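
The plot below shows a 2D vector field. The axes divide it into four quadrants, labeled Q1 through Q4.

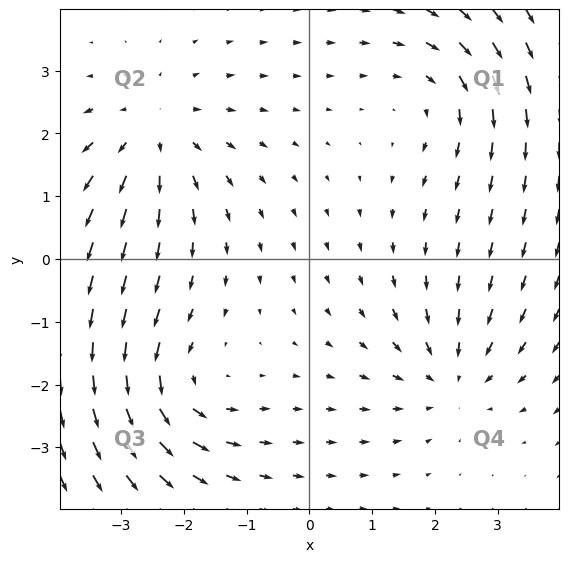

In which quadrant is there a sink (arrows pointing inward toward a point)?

Q4

The sink sits at approximately (2.3, -1.9), which lies in quadrant Q4. The divergence there is about -3, negative as expected for a sink.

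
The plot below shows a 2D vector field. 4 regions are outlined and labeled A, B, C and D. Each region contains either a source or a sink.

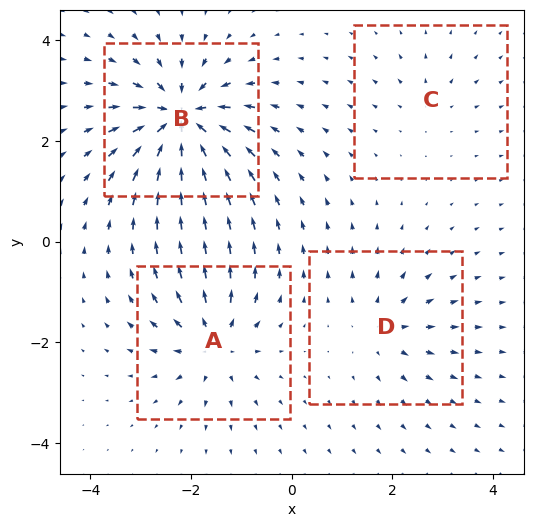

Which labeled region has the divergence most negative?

Divergence at each region's feature centre — A: about +6, B: about -9, C: about +2, D: about +4. Region B is most negative.

B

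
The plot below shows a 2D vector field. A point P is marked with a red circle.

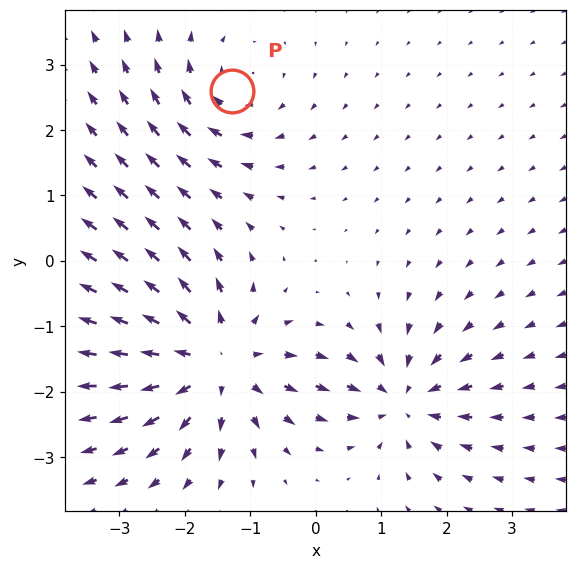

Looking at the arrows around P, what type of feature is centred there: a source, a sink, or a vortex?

At P (-1.3, 2.6) the arrows circulate clockwise. Divergence ≈0, curl about -3 — near-zero divergence with nonzero curl is a vortex.

vortex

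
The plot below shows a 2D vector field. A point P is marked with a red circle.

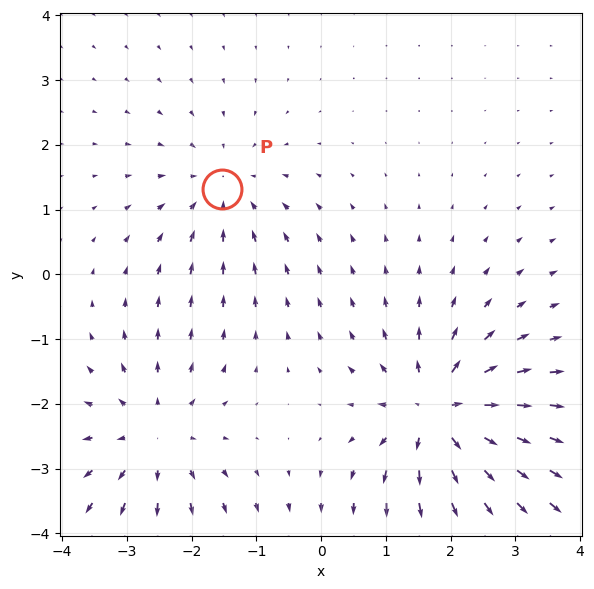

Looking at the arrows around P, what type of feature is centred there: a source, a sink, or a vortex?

At P (-1.5, 1.3) the arrows converge inward. Divergence about -3, curl ≈0 — negative divergence with near-zero curl is a sink.

sink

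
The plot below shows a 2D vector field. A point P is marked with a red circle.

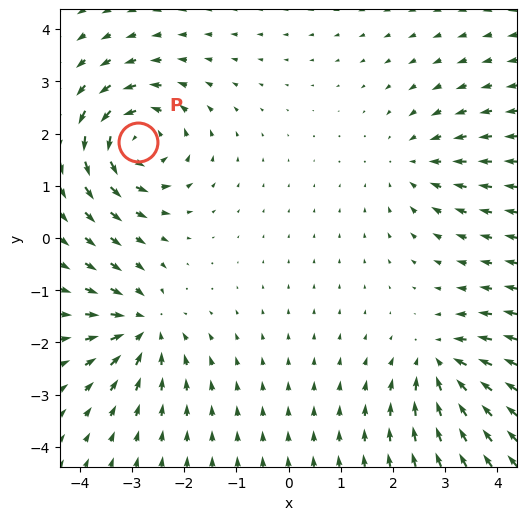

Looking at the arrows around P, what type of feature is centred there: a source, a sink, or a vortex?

vortex

At P (-2.9, 1.8) the arrows circulate counterclockwise. Divergence ≈0, curl about +6 — near-zero divergence with nonzero curl is a vortex.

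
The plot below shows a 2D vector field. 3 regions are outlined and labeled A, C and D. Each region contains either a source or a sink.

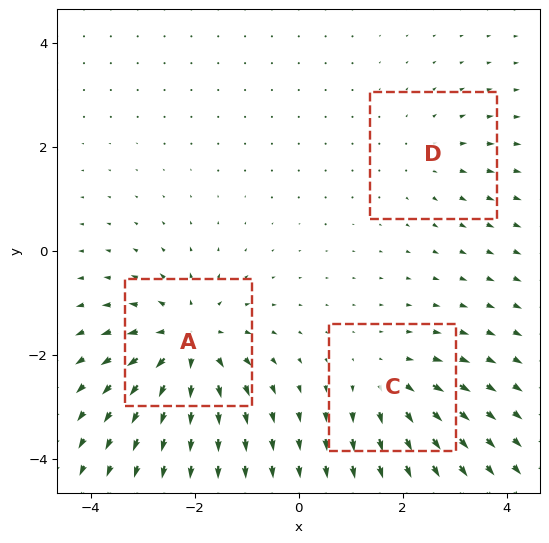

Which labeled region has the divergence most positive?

Divergence at each region's feature centre — A: about +5, C: about +3, D: about +2. Region A is most positive.

A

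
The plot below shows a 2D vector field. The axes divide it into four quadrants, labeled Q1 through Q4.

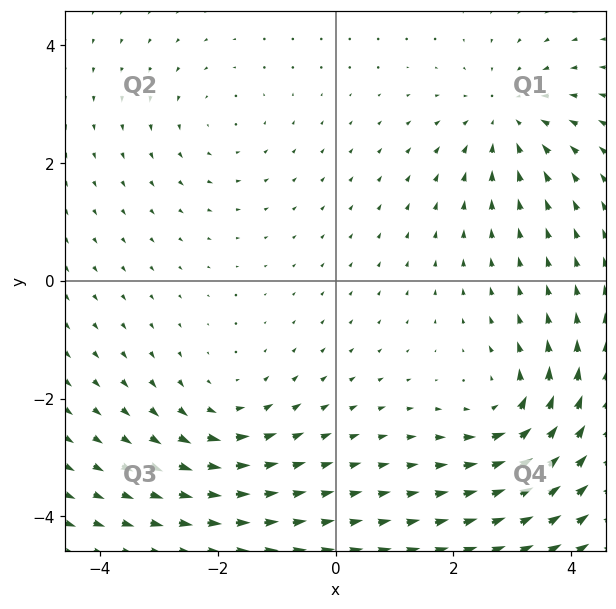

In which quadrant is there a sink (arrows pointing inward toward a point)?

Q1

The sink sits at approximately (2.9, 2.8), which lies in quadrant Q1. The divergence there is about -4, negative as expected for a sink.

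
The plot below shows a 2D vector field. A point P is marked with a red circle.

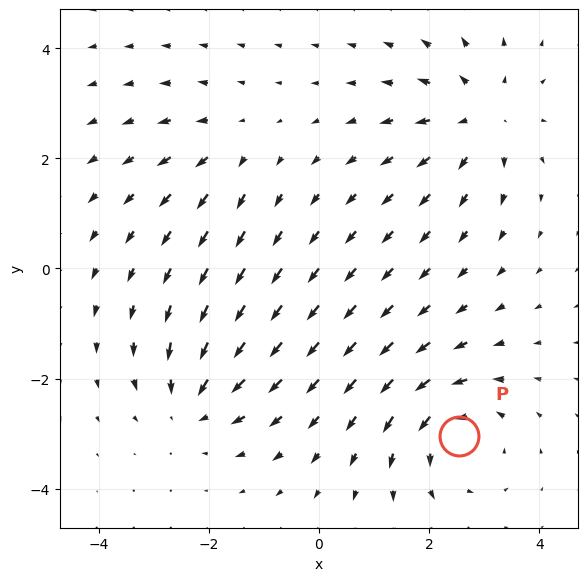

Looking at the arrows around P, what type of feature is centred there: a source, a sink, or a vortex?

At P (2.5, -3.0) the arrows circulate counterclockwise. Divergence ≈0, curl about +5 — near-zero divergence with nonzero curl is a vortex.

vortex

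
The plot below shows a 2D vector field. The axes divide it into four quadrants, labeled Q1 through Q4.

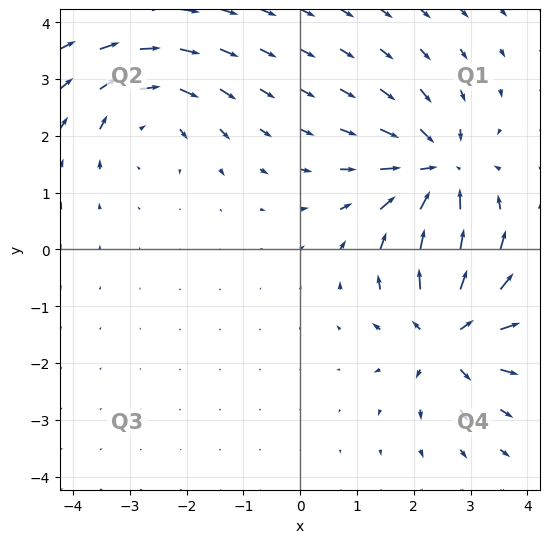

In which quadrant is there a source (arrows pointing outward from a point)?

Q4

The source sits at approximately (2.6, -1.5), which lies in quadrant Q4. The divergence there is about +7, positive as expected for a source.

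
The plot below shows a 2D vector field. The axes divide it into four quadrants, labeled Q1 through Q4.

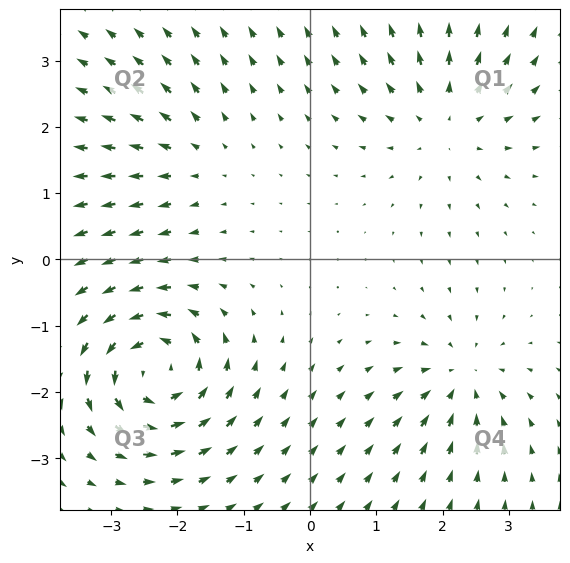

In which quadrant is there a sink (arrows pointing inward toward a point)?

Q4

The sink sits at approximately (2.3, -1.8), which lies in quadrant Q4. The divergence there is about -4, negative as expected for a sink.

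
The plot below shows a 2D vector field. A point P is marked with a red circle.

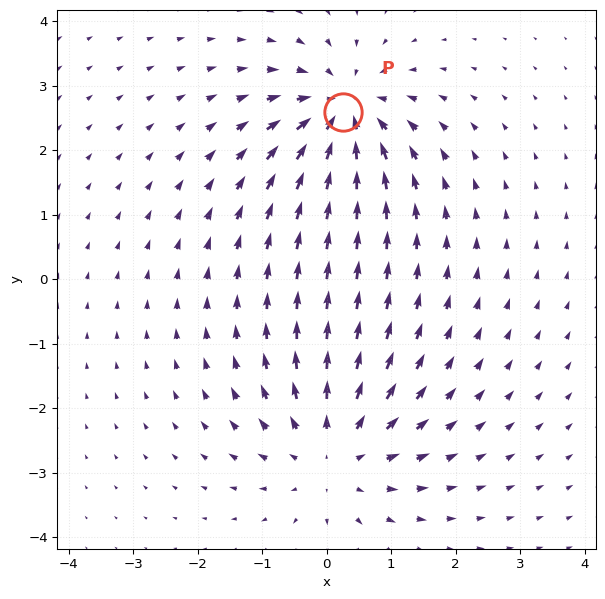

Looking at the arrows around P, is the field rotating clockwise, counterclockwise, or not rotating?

not rotating

Near P at (0.3, 2.6) the arrows show no circulation. The curl there is ≈0.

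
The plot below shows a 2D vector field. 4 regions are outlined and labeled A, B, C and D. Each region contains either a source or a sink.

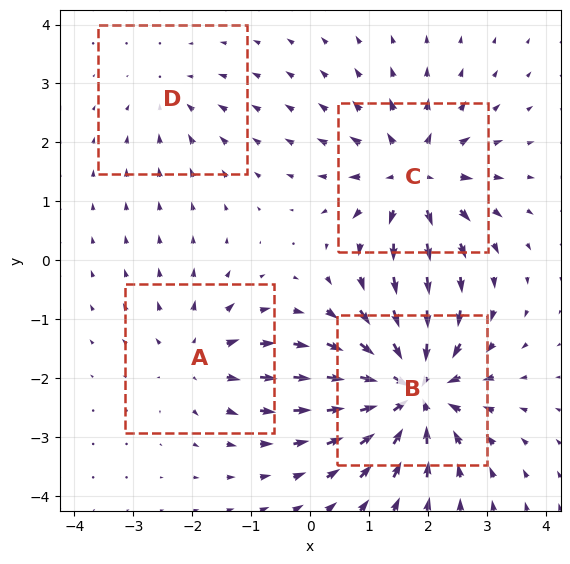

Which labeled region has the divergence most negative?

B

Divergence at each region's feature centre — A: about +4, B: about -9, C: about +6, D: about -3. Region B is most negative.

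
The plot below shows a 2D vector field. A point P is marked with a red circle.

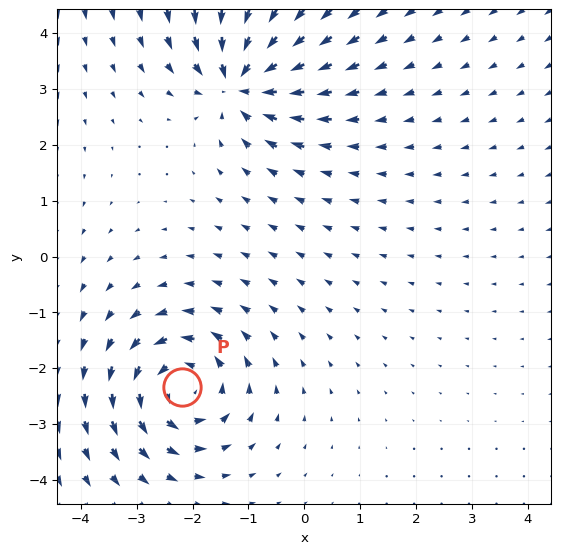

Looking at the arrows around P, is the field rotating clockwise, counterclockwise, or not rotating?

Near P at (-2.2, -2.3) the arrows circulate counterclockwise. The curl (z-component) there is about +4; positive curl means counterclockwise rotation.

counterclockwise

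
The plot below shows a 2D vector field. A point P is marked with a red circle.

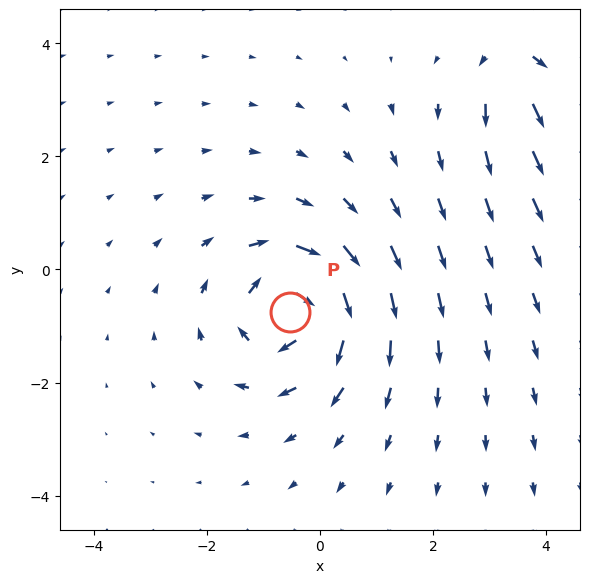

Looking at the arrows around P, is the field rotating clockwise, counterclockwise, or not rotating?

clockwise

Near P at (-0.5, -0.7) the arrows circulate clockwise. The curl (z-component) there is about -5; negative curl means clockwise rotation.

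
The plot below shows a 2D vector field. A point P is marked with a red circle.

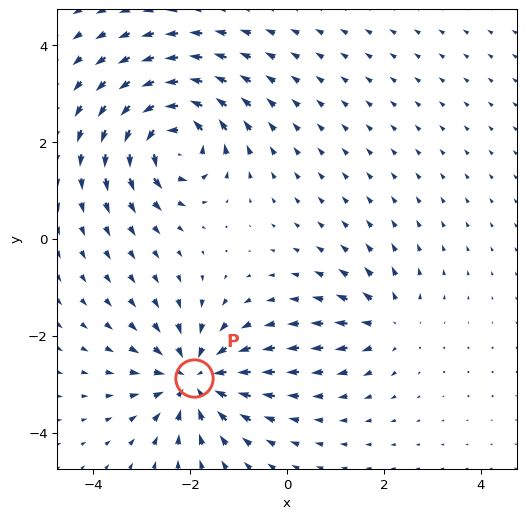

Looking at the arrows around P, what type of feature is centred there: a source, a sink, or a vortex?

sink

At P (-1.9, -2.9) the arrows converge inward. Divergence about -5, curl ≈0 — negative divergence with near-zero curl is a sink.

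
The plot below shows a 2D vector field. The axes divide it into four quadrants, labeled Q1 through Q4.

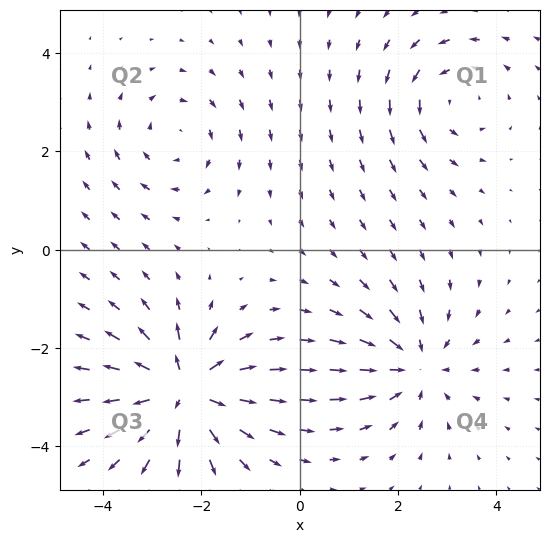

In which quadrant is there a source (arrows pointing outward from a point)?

The source sits at approximately (-2.3, -2.9), which lies in quadrant Q3. The divergence there is about +6, positive as expected for a source.

Q3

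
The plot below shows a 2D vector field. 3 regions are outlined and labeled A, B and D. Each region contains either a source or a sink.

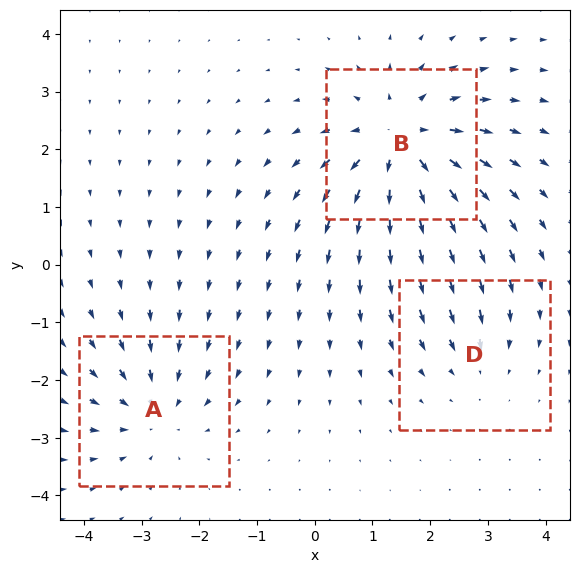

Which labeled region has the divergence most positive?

Divergence at each region's feature centre — A: about -3, B: about +4, D: about -2. Region B is most positive.

B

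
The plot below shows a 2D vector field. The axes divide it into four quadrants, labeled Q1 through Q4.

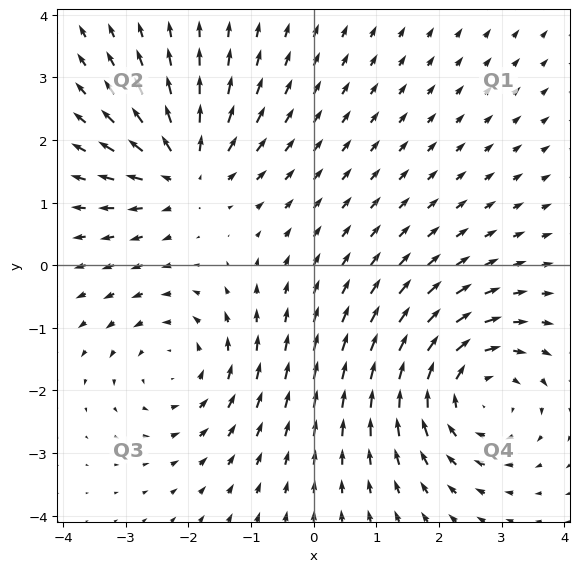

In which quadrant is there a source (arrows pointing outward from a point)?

The source sits at approximately (-2.0, 1.5), which lies in quadrant Q2. The divergence there is about +4, positive as expected for a source.

Q2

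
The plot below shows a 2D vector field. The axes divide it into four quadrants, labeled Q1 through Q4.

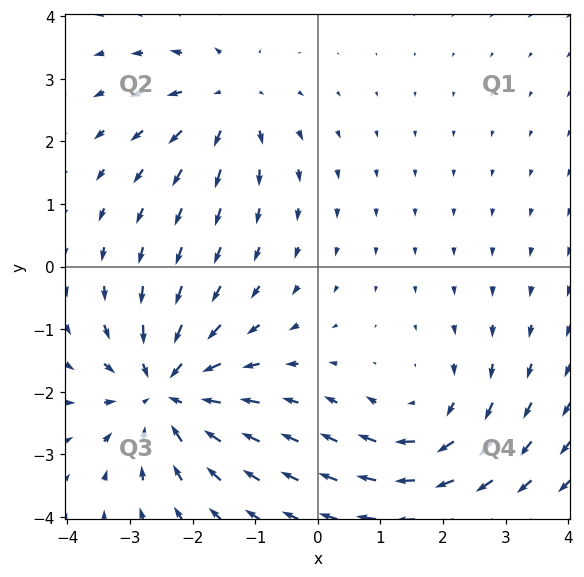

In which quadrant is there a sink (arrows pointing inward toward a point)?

Q3

The sink sits at approximately (-2.4, -2.0), which lies in quadrant Q3. The divergence there is about -5, negative as expected for a sink.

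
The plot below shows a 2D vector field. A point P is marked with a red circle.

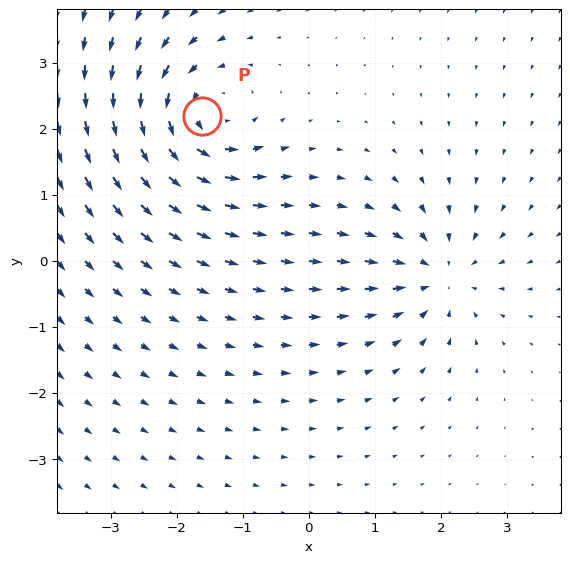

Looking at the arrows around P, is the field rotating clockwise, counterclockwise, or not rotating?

counterclockwise

Near P at (-1.6, 2.2) the arrows circulate counterclockwise. The curl (z-component) there is about +5; positive curl means counterclockwise rotation.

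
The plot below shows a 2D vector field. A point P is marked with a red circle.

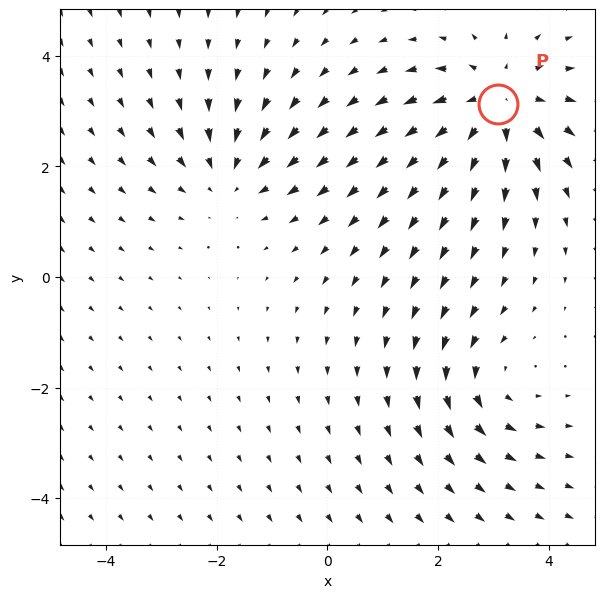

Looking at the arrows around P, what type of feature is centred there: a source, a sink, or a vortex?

source

At P (3.1, 3.1) the arrows spread outward. Divergence about +5, curl ≈0 — positive divergence with near-zero curl is a source.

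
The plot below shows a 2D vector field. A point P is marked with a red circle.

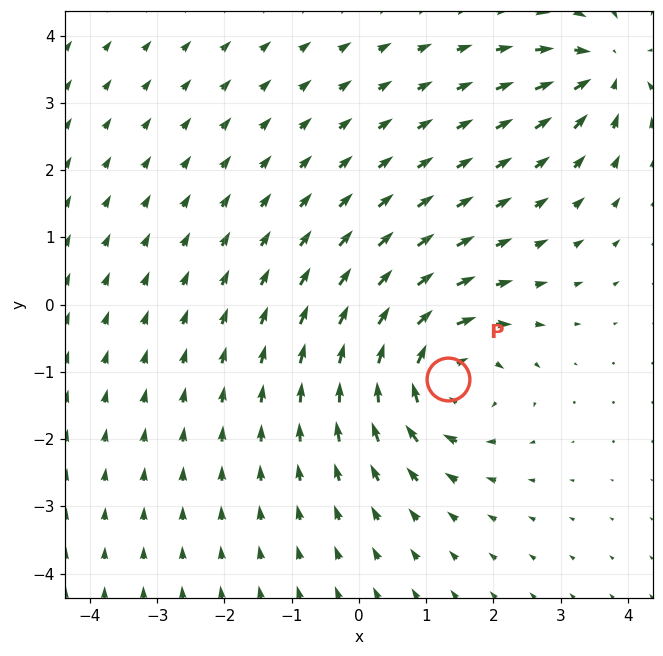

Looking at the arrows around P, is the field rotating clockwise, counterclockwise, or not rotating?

clockwise

Near P at (1.3, -1.1) the arrows circulate clockwise. The curl (z-component) there is about -6; negative curl means clockwise rotation.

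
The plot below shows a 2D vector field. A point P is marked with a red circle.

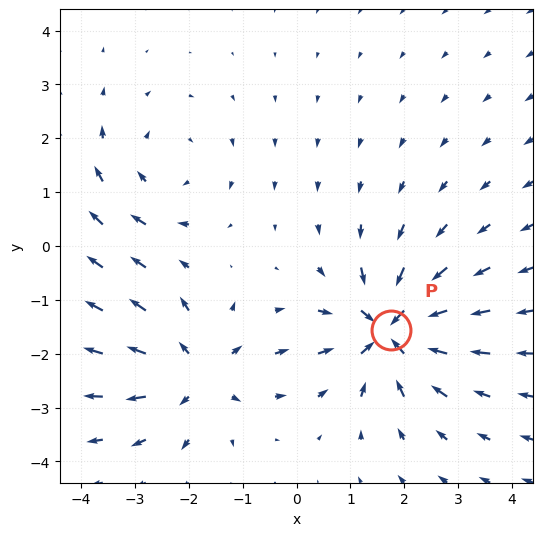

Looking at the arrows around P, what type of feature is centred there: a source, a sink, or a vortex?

sink

At P (1.7, -1.6) the arrows converge inward. Divergence about -5, curl ≈0 — negative divergence with near-zero curl is a sink.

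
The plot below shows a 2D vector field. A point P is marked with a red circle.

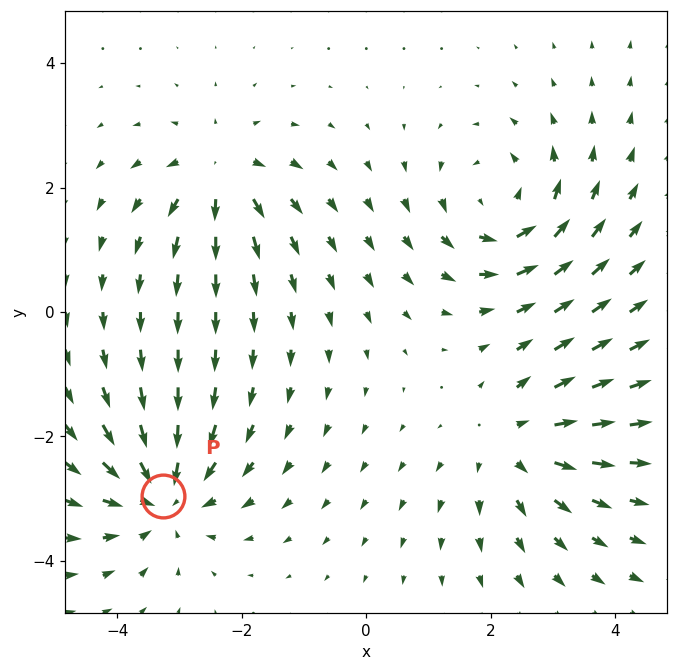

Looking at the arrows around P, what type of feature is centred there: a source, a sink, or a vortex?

sink

At P (-3.3, -3.0) the arrows converge inward. Divergence about -6, curl ≈0 — negative divergence with near-zero curl is a sink.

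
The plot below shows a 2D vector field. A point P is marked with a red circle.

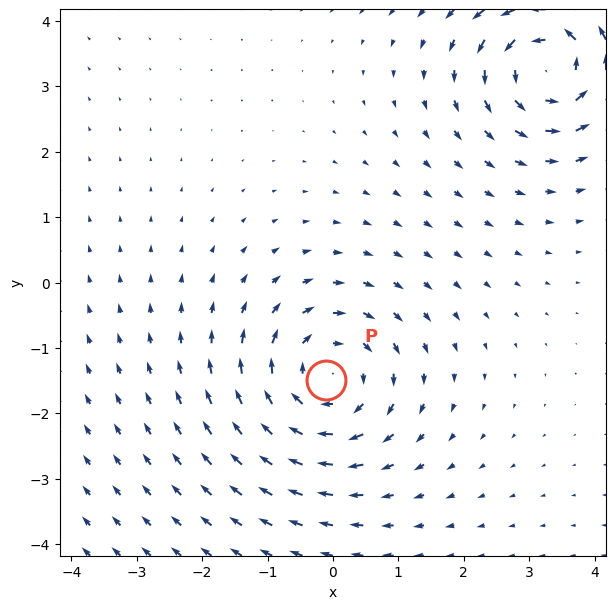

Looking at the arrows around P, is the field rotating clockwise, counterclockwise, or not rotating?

clockwise

Near P at (-0.1, -1.5) the arrows circulate clockwise. The curl (z-component) there is about -3; negative curl means clockwise rotation.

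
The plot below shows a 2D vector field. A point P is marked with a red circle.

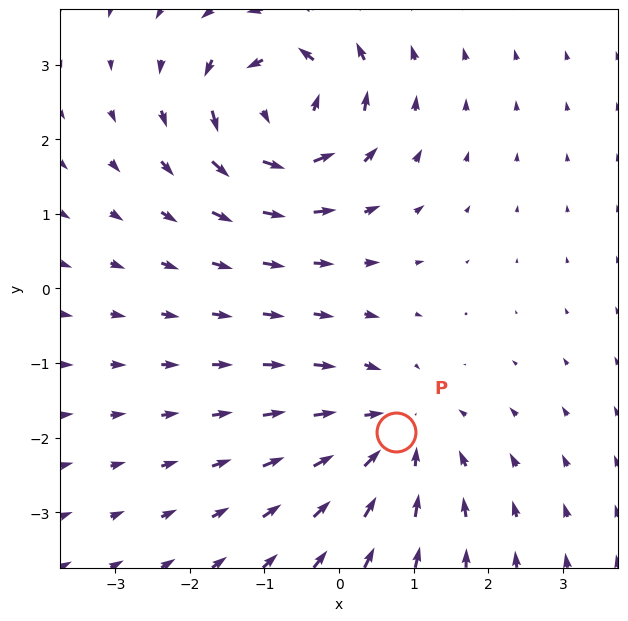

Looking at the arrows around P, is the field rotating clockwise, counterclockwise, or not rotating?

Near P at (0.8, -1.9) the arrows show no circulation. The curl there is ≈0.

not rotating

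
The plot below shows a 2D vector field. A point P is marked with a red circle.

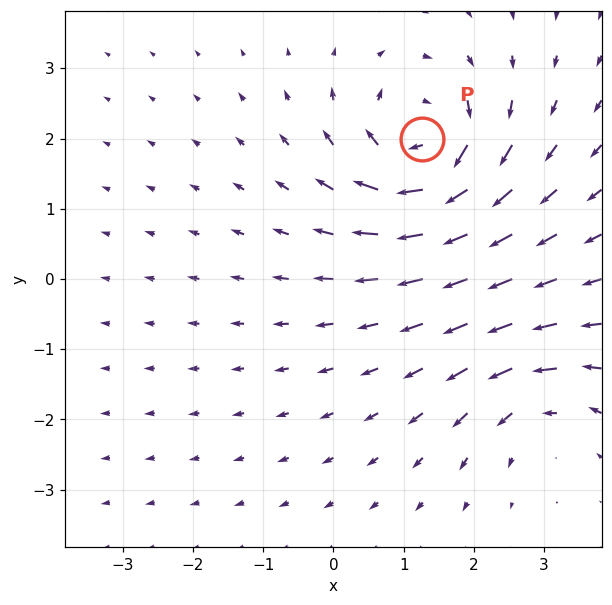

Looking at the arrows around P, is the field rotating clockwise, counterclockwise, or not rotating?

clockwise

Near P at (1.3, 2.0) the arrows circulate clockwise. The curl (z-component) there is about -6; negative curl means clockwise rotation.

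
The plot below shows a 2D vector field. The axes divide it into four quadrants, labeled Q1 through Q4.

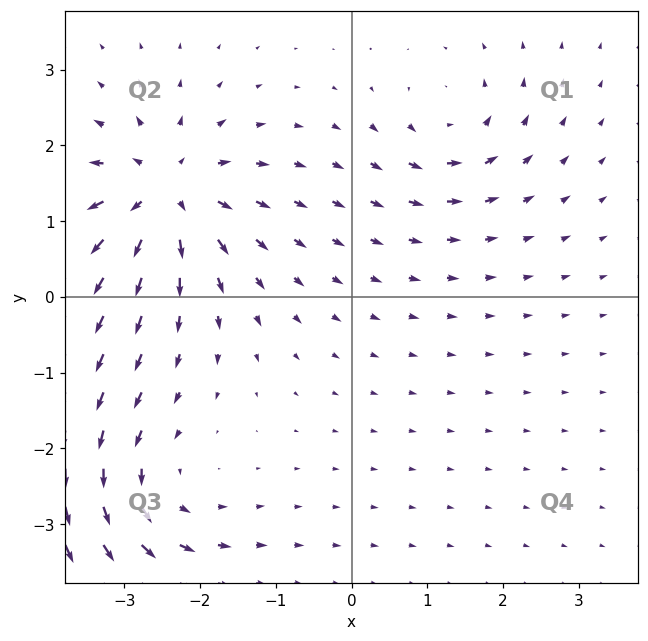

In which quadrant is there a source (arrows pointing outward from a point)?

The source sits at approximately (-2.5, 1.4), which lies in quadrant Q2. The divergence there is about +6, positive as expected for a source.

Q2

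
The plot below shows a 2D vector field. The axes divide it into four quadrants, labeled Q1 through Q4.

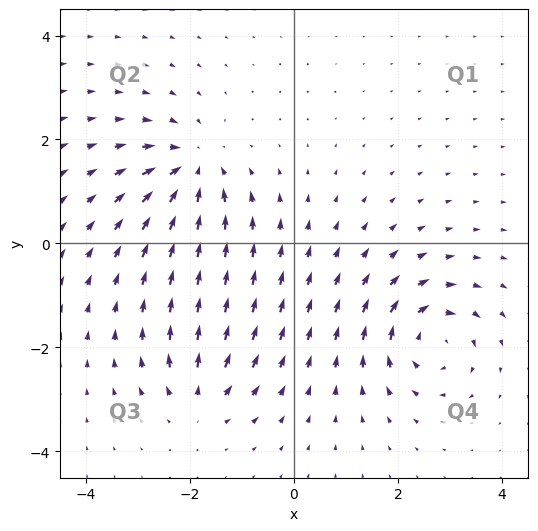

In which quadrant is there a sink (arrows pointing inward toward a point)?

Q2

The sink sits at approximately (-2.0, 1.4), which lies in quadrant Q2. The divergence there is about -5, negative as expected for a sink.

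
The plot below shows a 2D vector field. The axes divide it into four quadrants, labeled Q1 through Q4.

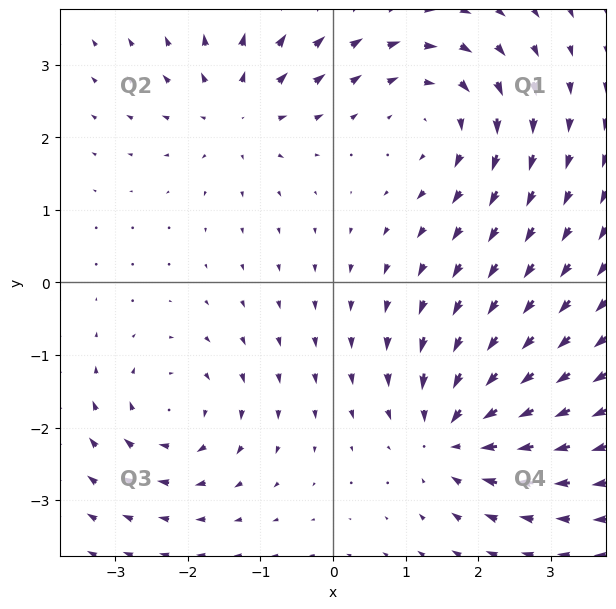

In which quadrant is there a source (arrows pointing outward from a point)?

Q2

The source sits at approximately (-1.3, 2.4), which lies in quadrant Q2. The divergence there is about +4, positive as expected for a source.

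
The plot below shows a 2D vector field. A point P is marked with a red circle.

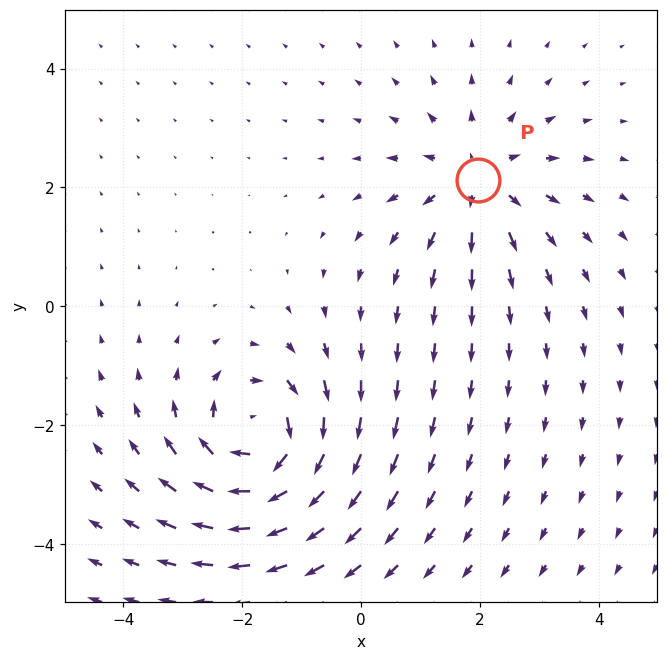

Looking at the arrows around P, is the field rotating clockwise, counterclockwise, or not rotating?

Near P at (2.0, 2.1) the arrows show no circulation. The curl there is ≈0.

not rotating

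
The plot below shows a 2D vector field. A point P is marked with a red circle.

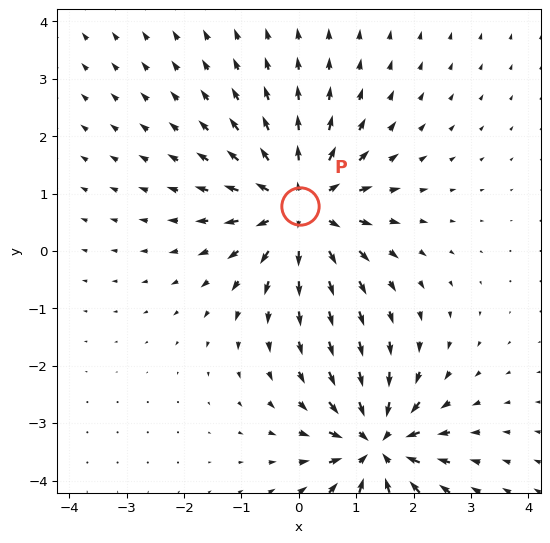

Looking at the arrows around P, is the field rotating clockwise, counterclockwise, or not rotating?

Near P at (0.0, 0.8) the arrows show no circulation. The curl there is ≈0.

not rotating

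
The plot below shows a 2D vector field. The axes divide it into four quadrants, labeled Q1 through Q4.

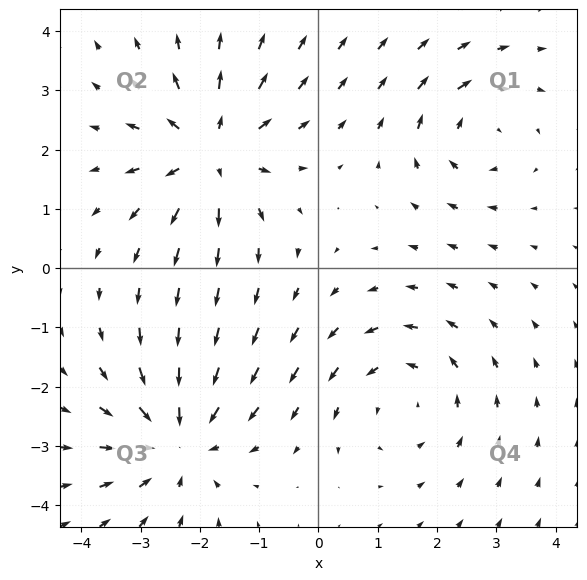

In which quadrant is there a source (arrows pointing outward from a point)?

Q2

The source sits at approximately (-1.8, 1.9), which lies in quadrant Q2. The divergence there is about +5, positive as expected for a source.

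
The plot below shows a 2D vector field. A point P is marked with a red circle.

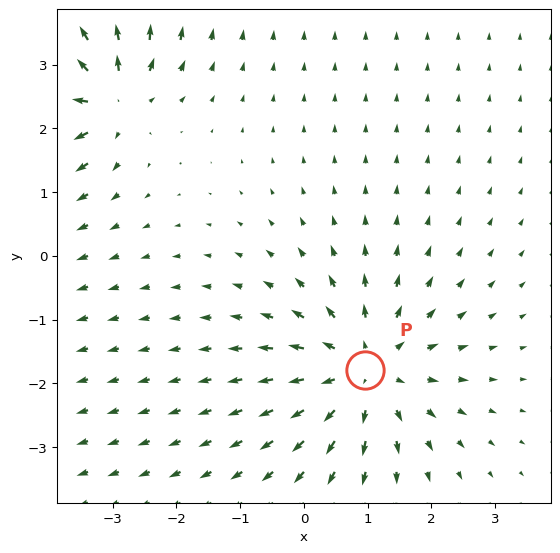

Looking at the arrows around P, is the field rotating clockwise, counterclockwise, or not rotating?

Near P at (1.0, -1.8) the arrows show no circulation. The curl there is ≈0.

not rotating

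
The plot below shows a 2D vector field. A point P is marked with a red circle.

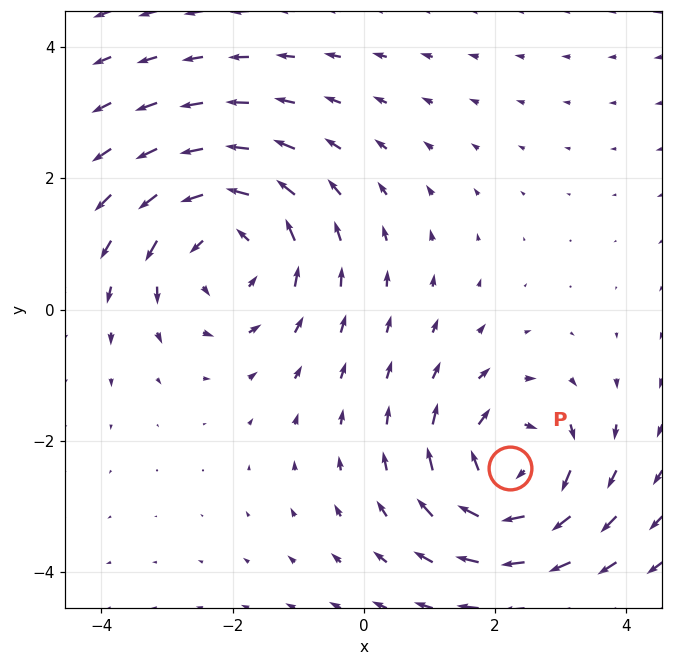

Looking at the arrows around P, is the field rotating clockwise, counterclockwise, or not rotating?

Near P at (2.2, -2.4) the arrows circulate clockwise. The curl (z-component) there is about -5; negative curl means clockwise rotation.

clockwise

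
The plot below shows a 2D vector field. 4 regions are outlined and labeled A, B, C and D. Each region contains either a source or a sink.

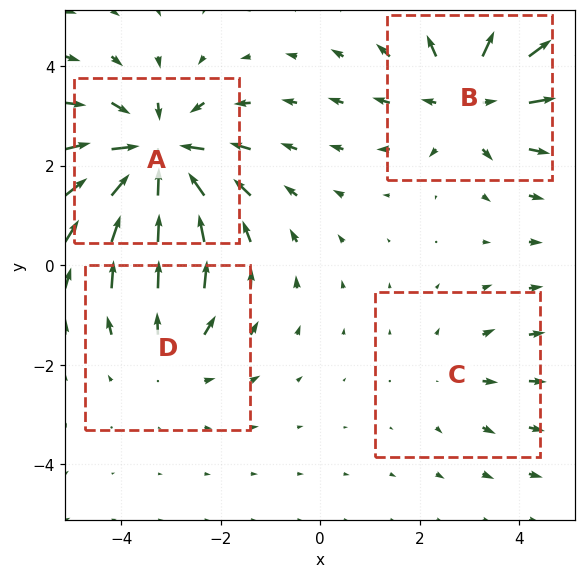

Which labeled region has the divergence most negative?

Divergence at each region's feature centre — A: about -6, B: about +5, C: about +2, D: about +3. Region A is most negative.

A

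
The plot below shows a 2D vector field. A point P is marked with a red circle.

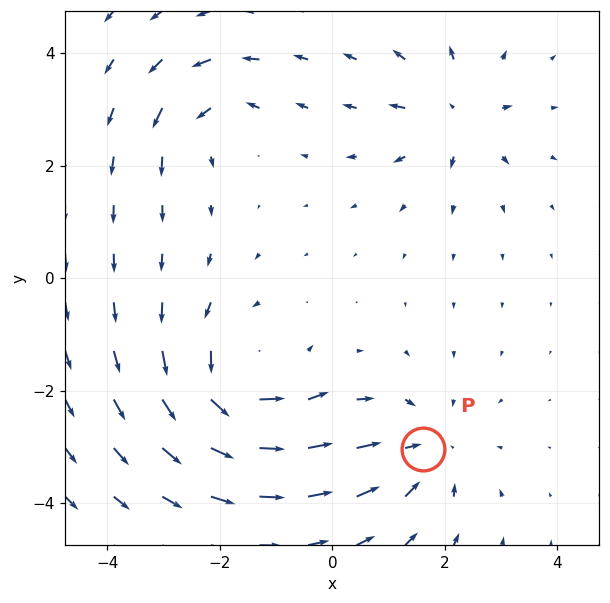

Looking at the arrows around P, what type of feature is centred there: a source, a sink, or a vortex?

At P (1.6, -3.0) the arrows converge inward. Divergence about -3, curl ≈0 — negative divergence with near-zero curl is a sink.

sink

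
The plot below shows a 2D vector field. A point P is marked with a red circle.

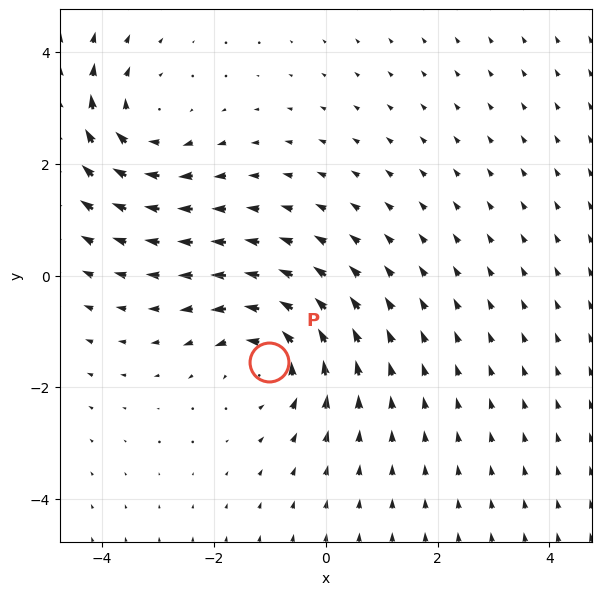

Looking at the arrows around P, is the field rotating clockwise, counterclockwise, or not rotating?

counterclockwise

Near P at (-1.0, -1.6) the arrows circulate counterclockwise. The curl (z-component) there is about +4; positive curl means counterclockwise rotation.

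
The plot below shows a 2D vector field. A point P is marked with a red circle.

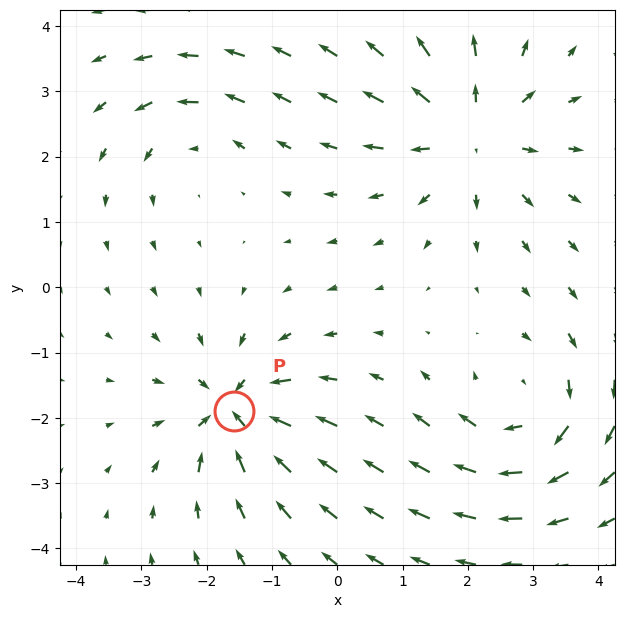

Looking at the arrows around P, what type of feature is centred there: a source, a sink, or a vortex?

sink

At P (-1.6, -1.9) the arrows converge inward. Divergence about -6, curl ≈0 — negative divergence with near-zero curl is a sink.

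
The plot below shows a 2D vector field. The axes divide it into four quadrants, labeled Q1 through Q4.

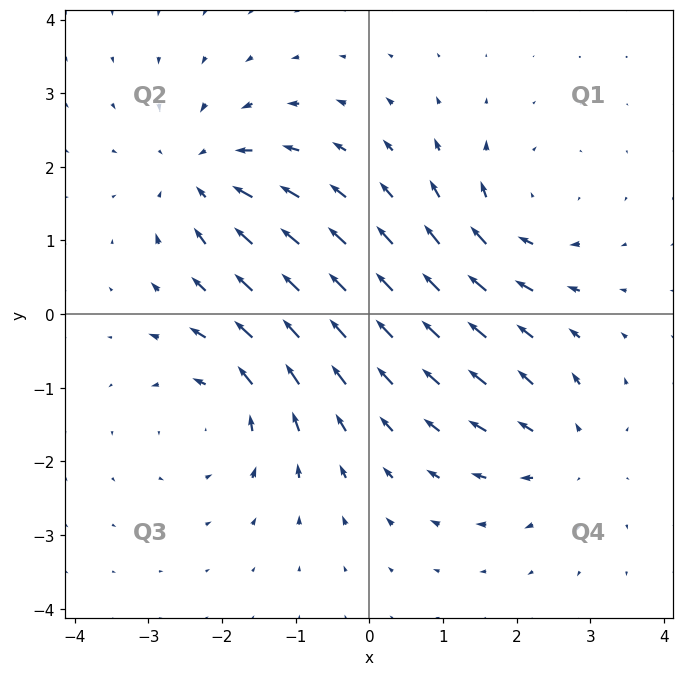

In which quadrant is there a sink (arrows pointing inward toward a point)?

Q2

The sink sits at approximately (-2.3, 1.9), which lies in quadrant Q2. The divergence there is about -5, negative as expected for a sink.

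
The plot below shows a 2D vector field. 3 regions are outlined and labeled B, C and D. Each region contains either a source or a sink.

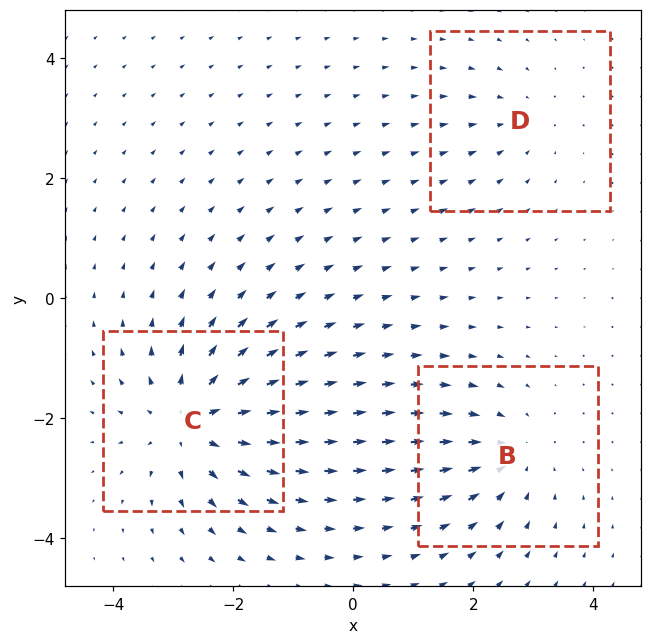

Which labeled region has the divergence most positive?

C

Divergence at each region's feature centre — B: about -3, C: about +5, D: about -2. Region C is most positive.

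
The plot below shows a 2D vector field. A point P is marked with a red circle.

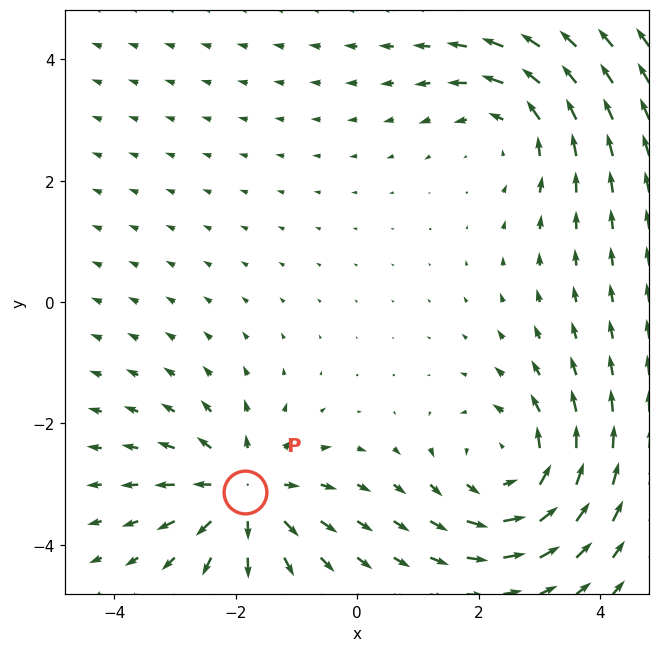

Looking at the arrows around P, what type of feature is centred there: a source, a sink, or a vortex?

source

At P (-1.8, -3.1) the arrows spread outward. Divergence about +4, curl ≈0 — positive divergence with near-zero curl is a source.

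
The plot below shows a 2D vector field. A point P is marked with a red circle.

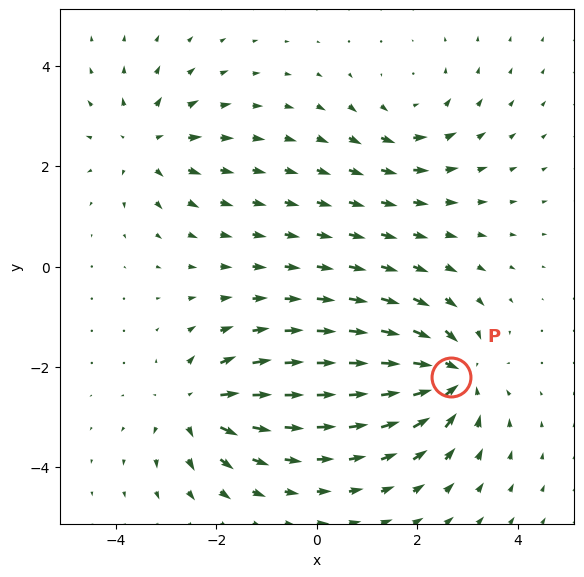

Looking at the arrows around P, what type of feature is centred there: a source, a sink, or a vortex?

sink

At P (2.7, -2.2) the arrows converge inward. Divergence about -6, curl ≈0 — negative divergence with near-zero curl is a sink.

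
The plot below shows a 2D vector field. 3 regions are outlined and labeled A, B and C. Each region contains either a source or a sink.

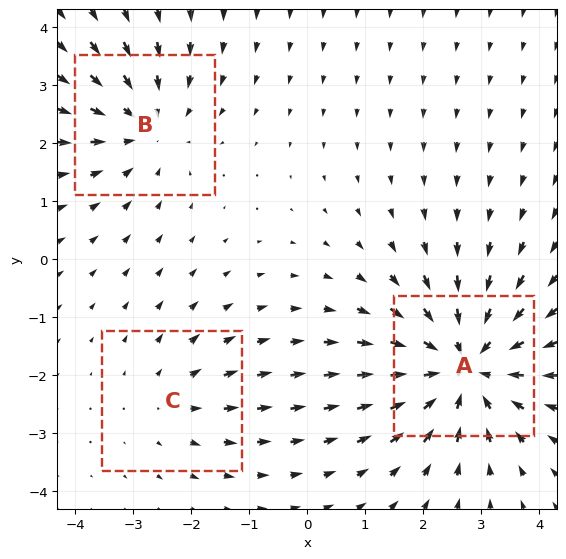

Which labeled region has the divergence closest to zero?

Divergence at each region's feature centre — A: about -4, B: about -3, C: about +2. Region C is closest to zero.

C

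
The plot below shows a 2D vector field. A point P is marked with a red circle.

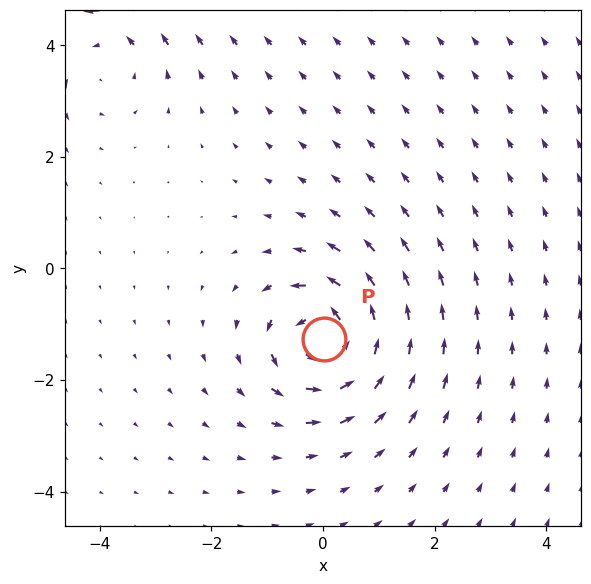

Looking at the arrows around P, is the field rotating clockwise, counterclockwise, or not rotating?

counterclockwise

Near P at (0.0, -1.3) the arrows circulate counterclockwise. The curl (z-component) there is about +7; positive curl means counterclockwise rotation.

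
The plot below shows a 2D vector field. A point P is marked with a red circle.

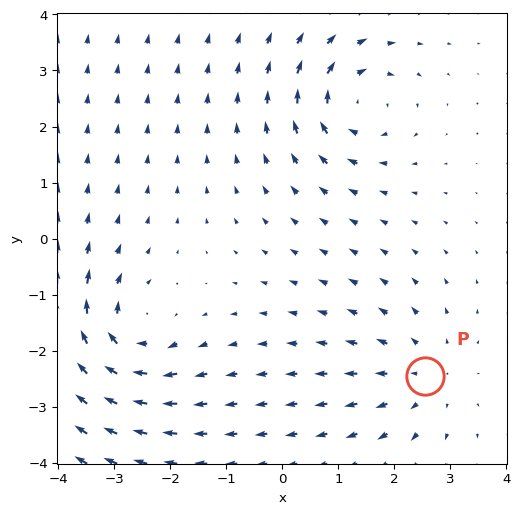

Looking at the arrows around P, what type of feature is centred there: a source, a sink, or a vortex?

source

At P (2.5, -2.5) the arrows spread outward. Divergence about +3, curl ≈0 — positive divergence with near-zero curl is a source.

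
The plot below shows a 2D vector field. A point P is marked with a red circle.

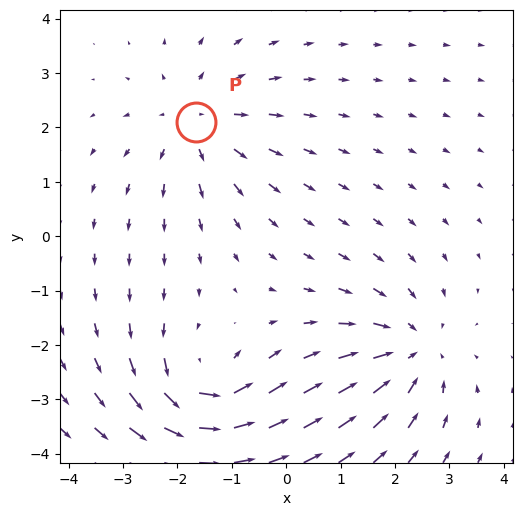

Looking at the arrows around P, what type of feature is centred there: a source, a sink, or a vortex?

At P (-1.7, 2.1) the arrows spread outward. Divergence about +4, curl ≈0 — positive divergence with near-zero curl is a source.

source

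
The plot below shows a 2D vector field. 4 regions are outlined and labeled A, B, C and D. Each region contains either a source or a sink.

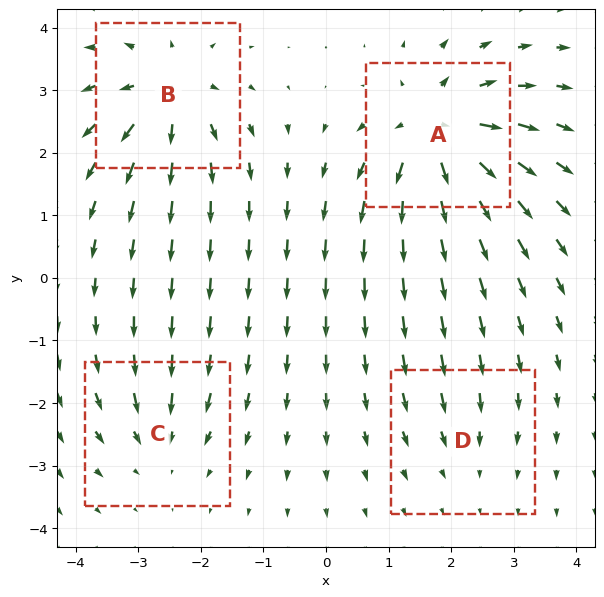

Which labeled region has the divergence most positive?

Divergence at each region's feature centre — A: about +8, B: about +6, C: about -4, D: about -2. Region A is most positive.

A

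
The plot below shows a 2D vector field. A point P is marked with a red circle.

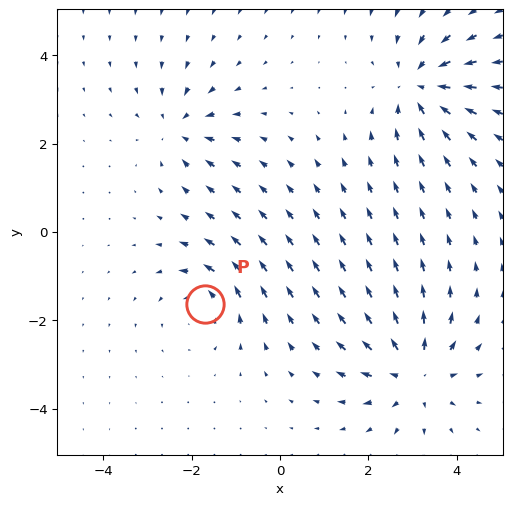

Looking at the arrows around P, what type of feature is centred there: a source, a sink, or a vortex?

At P (-1.7, -1.6) the arrows circulate counterclockwise. Divergence ≈0, curl about +4 — near-zero divergence with nonzero curl is a vortex.

vortex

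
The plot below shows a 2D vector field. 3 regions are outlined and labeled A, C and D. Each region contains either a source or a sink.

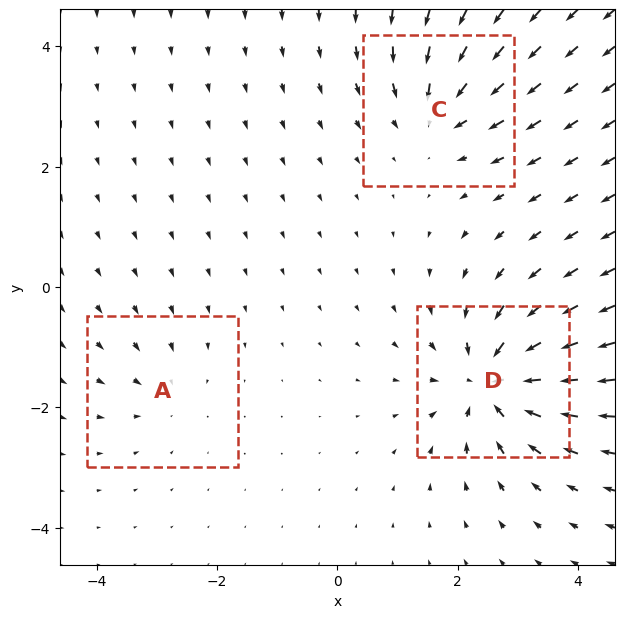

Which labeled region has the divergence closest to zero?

Divergence at each region's feature centre — A: about -2, C: about -4, D: about -6. Region A is closest to zero.

A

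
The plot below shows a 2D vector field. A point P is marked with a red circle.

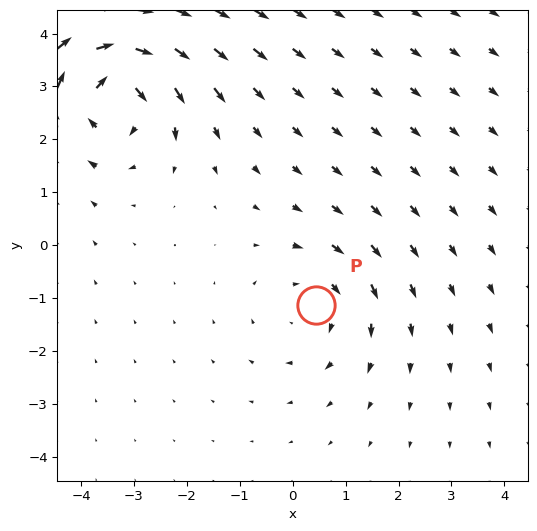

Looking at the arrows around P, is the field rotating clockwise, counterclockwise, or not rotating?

clockwise

Near P at (0.4, -1.1) the arrows circulate clockwise. The curl (z-component) there is about -2; negative curl means clockwise rotation.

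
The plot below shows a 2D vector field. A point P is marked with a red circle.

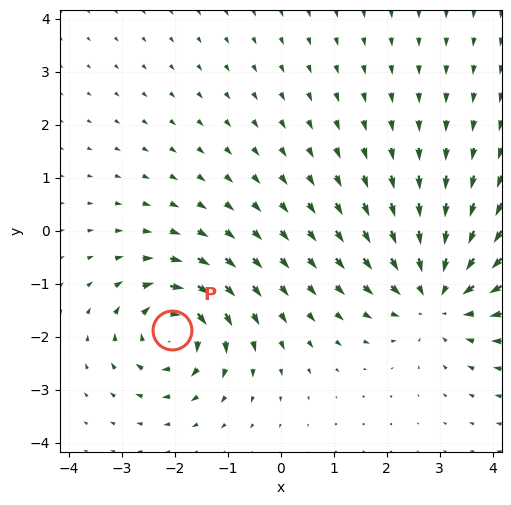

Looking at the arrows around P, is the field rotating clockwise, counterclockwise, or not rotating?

clockwise

Near P at (-2.0, -1.9) the arrows circulate clockwise. The curl (z-component) there is about -5; negative curl means clockwise rotation.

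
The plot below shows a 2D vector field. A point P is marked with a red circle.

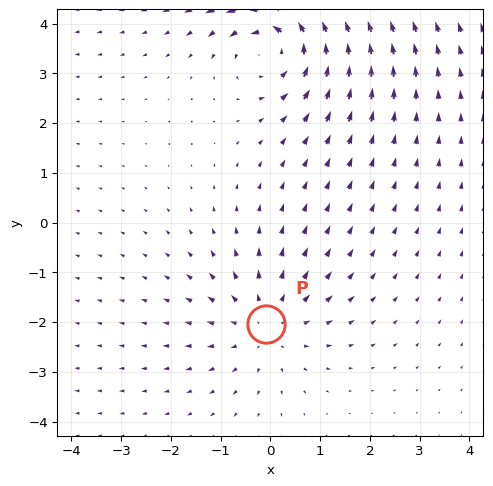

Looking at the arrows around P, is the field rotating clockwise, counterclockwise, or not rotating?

Near P at (-0.1, -2.0) the arrows show no circulation. The curl there is ≈0.

not rotating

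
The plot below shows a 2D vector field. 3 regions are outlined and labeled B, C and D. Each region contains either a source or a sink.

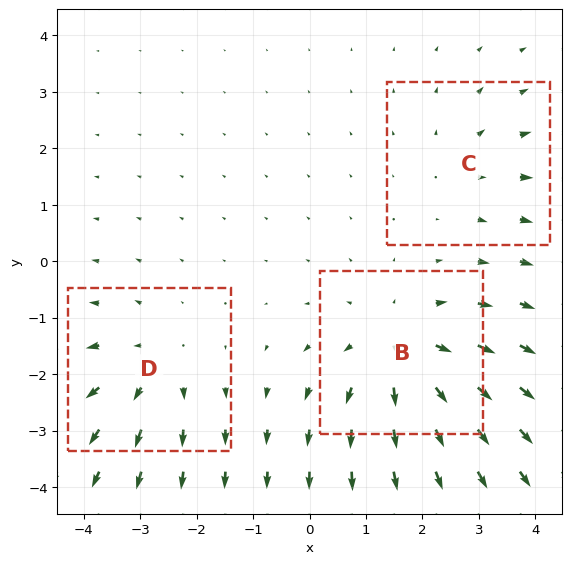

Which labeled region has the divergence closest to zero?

Divergence at each region's feature centre — B: about +4, C: about +2, D: about +3. Region C is closest to zero.

C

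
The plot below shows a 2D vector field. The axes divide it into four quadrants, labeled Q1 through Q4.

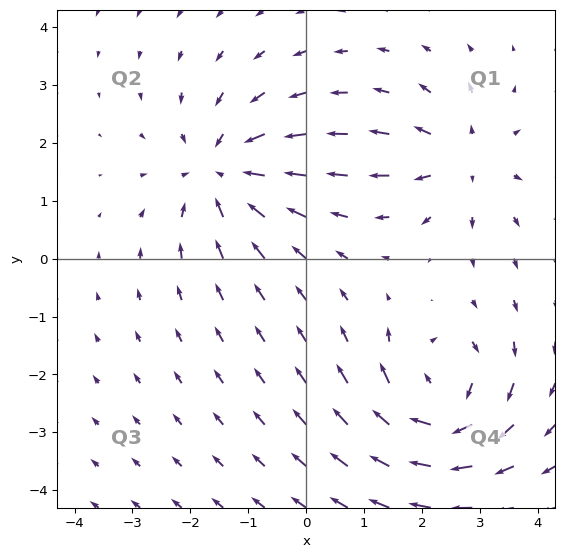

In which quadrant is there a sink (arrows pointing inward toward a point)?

The sink sits at approximately (-1.4, 1.5), which lies in quadrant Q2. The divergence there is about -4, negative as expected for a sink.

Q2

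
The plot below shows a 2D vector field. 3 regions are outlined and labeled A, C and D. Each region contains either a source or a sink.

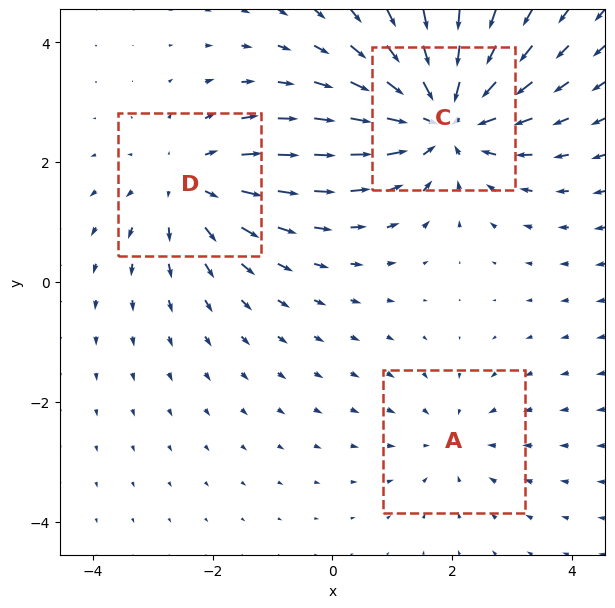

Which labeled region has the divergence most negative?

Divergence at each region's feature centre — A: about -2, C: about -4, D: about +3. Region C is most negative.

C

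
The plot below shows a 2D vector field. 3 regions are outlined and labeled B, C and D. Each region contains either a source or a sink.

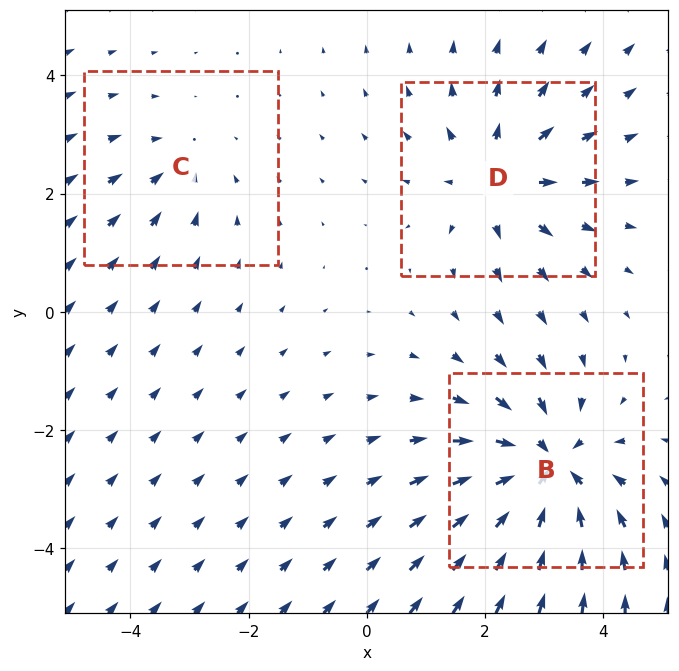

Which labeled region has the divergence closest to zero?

Divergence at each region's feature centre — B: about -5, C: about -2, D: about +3. Region C is closest to zero.

C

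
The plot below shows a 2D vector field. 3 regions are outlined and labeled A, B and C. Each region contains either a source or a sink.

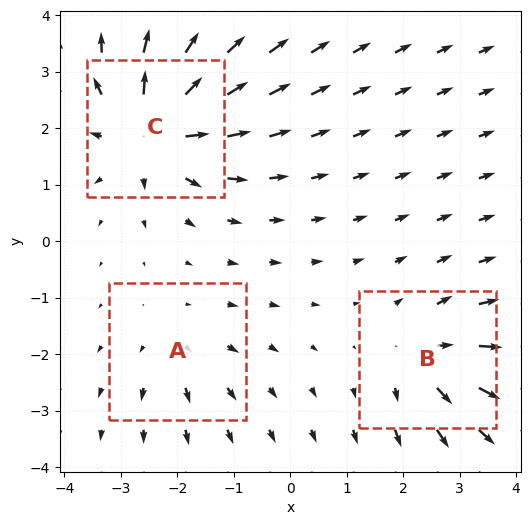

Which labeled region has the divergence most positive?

Divergence at each region's feature centre — A: about +2, B: about +4, C: about +6. Region C is most positive.

C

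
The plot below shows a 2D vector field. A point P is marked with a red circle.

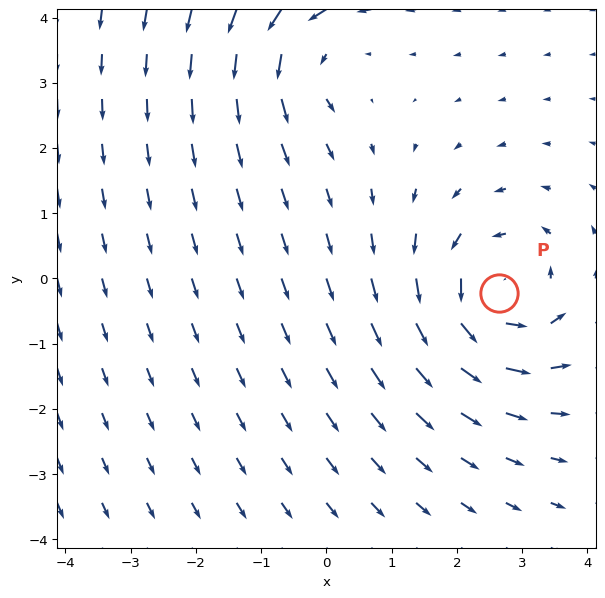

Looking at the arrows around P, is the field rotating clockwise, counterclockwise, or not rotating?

counterclockwise

Near P at (2.6, -0.2) the arrows circulate counterclockwise. The curl (z-component) there is about +4; positive curl means counterclockwise rotation.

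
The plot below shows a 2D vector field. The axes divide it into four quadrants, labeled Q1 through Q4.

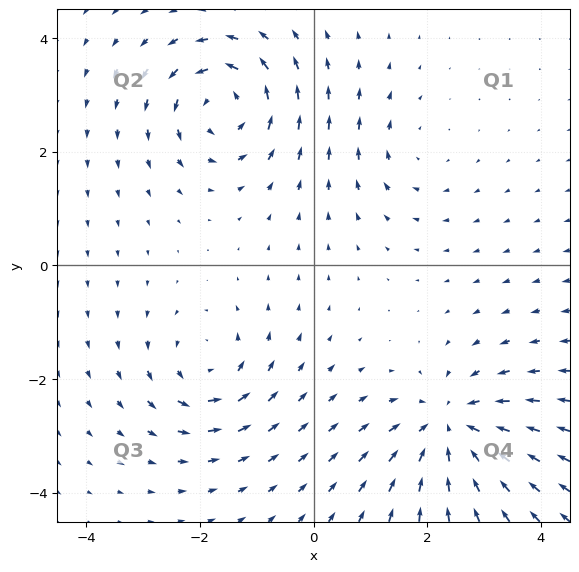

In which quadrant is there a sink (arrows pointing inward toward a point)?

The sink sits at approximately (2.4, -2.9), which lies in quadrant Q4. The divergence there is about -5, negative as expected for a sink.

Q4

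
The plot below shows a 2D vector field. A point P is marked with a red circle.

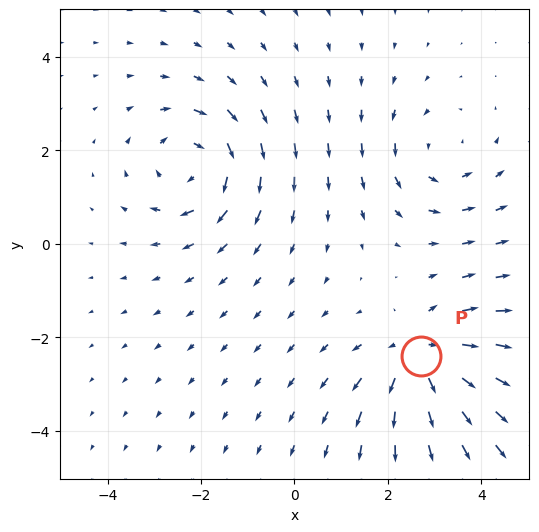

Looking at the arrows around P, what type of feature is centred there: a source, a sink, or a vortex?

At P (2.7, -2.4) the arrows spread outward. Divergence about +4, curl ≈0 — positive divergence with near-zero curl is a source.

source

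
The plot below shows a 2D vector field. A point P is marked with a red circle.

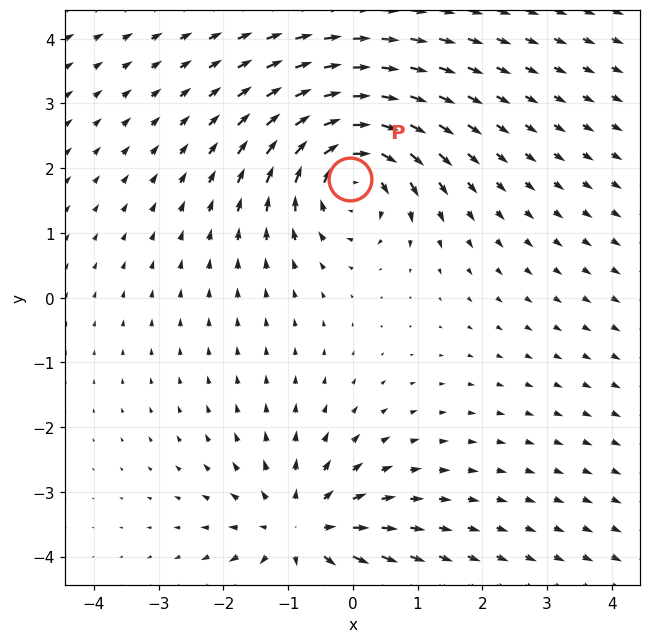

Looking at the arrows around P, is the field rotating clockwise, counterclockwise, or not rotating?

Near P at (-0.0, 1.8) the arrows circulate clockwise. The curl (z-component) there is about -5; negative curl means clockwise rotation.

clockwise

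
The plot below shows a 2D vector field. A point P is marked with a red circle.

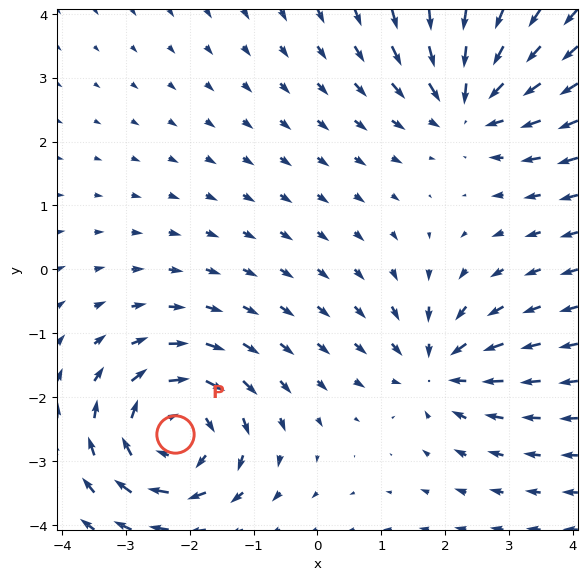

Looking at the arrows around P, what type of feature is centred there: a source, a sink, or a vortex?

At P (-2.2, -2.6) the arrows circulate clockwise. Divergence ≈0, curl about -5 — near-zero divergence with nonzero curl is a vortex.

vortex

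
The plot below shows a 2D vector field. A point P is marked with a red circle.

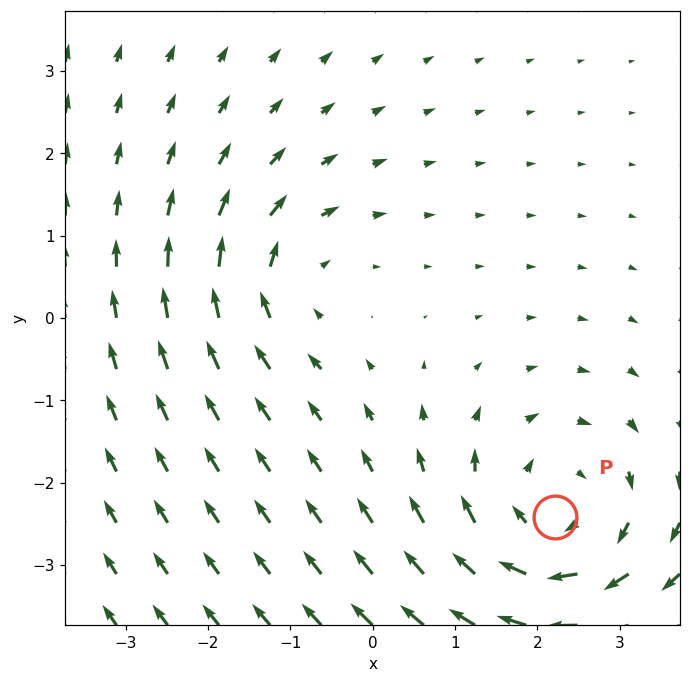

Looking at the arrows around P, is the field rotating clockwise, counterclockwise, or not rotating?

clockwise

Near P at (2.2, -2.4) the arrows circulate clockwise. The curl (z-component) there is about -4; negative curl means clockwise rotation.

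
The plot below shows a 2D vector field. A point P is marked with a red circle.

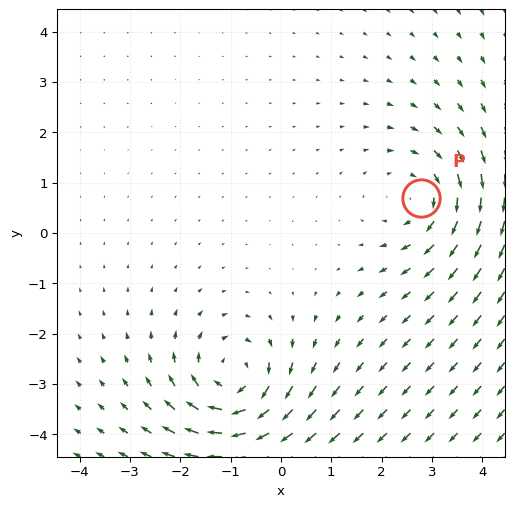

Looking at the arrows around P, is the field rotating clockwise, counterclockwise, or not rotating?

clockwise

Near P at (2.8, 0.7) the arrows circulate clockwise. The curl (z-component) there is about -4; negative curl means clockwise rotation.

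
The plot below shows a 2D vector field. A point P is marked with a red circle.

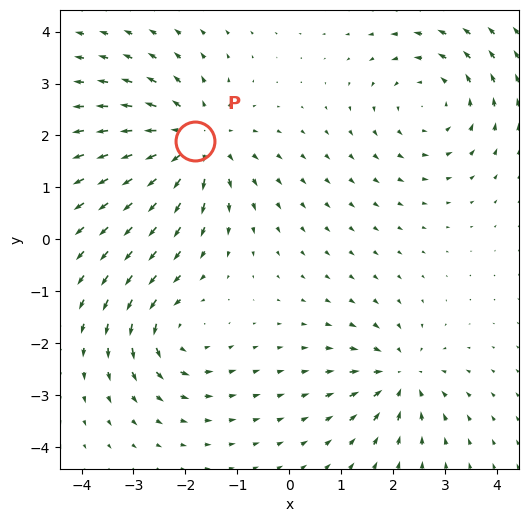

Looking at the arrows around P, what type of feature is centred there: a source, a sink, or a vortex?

At P (-1.8, 1.9) the arrows spread outward. Divergence about +5, curl ≈0 — positive divergence with near-zero curl is a source.

source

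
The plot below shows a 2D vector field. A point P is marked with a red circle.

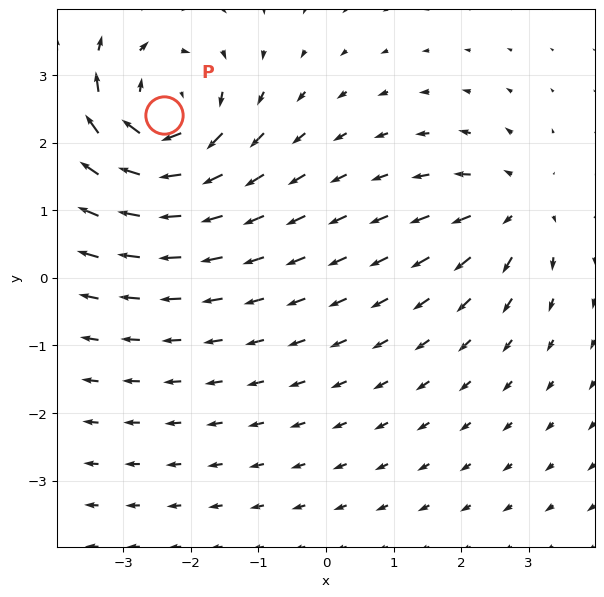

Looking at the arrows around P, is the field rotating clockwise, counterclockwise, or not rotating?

clockwise

Near P at (-2.4, 2.4) the arrows circulate clockwise. The curl (z-component) there is about -6; negative curl means clockwise rotation.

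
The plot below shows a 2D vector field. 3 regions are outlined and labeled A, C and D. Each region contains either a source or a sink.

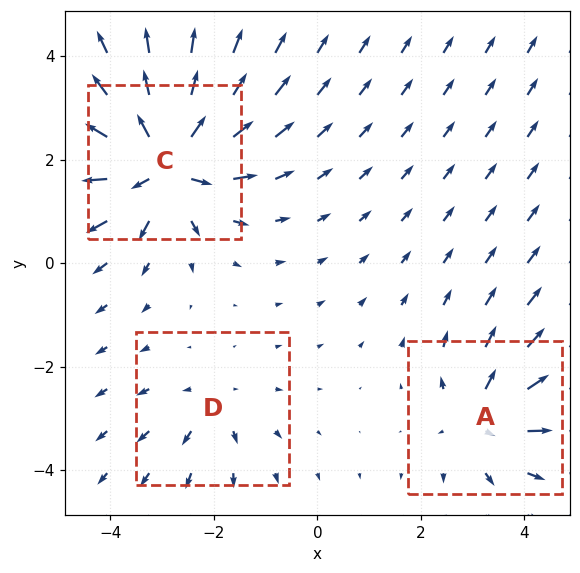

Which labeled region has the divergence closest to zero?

D

Divergence at each region's feature centre — A: about +4, C: about +6, D: about +2. Region D is closest to zero.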